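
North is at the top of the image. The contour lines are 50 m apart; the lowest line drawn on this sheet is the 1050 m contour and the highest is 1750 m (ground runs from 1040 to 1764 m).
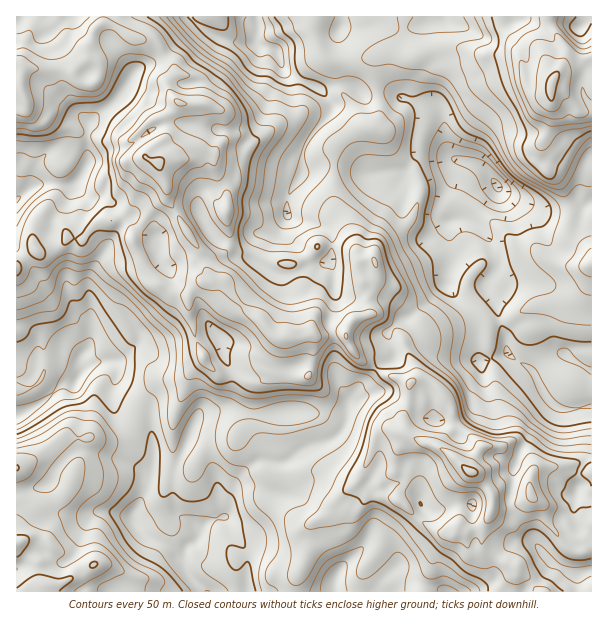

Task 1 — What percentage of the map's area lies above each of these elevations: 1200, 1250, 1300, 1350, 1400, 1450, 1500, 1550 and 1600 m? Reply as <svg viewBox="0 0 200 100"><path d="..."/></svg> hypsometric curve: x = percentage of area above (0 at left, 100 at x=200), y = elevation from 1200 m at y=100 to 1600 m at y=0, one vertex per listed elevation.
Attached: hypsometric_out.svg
<svg viewBox="0 0 200 100"><path d="M187 100l-17-12-21-13-22-13-24-12-20-12-19-13-20-13-20-12"/></svg>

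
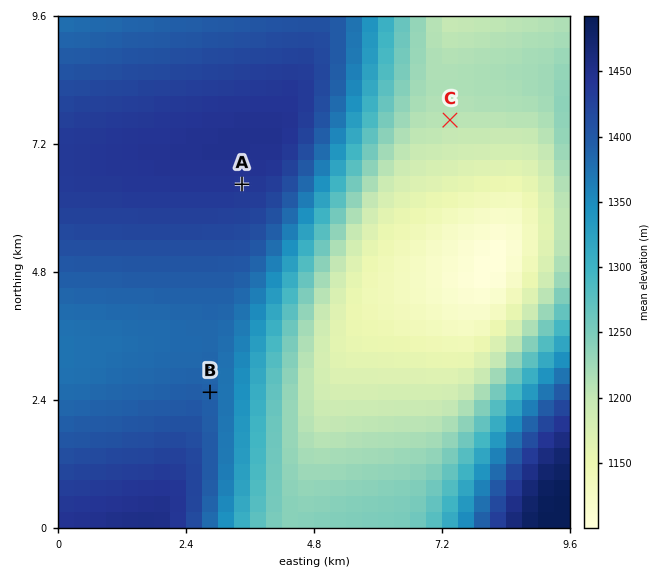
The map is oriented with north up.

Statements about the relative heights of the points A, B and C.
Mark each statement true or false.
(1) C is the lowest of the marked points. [true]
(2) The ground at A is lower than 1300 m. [false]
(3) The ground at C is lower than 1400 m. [true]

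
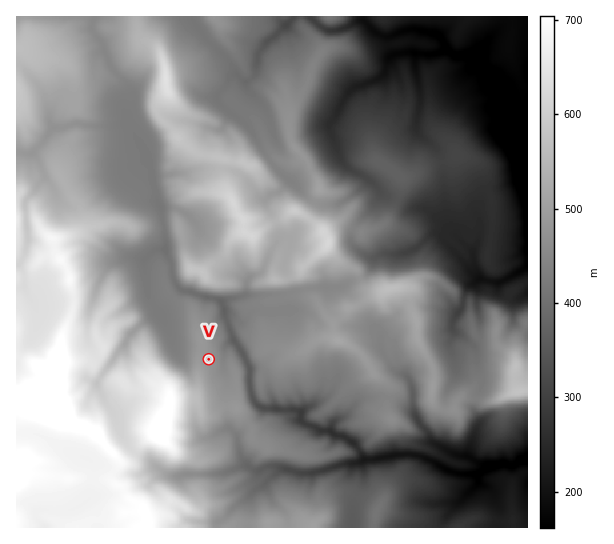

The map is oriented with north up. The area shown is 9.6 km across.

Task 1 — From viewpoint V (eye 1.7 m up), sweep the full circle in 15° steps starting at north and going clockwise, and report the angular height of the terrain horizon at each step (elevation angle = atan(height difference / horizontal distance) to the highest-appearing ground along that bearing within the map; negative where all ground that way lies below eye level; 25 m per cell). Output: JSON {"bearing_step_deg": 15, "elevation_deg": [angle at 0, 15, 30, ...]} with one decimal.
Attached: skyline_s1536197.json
{"bearing_step_deg": 15, "elevation_deg": [3.4, 3.2, 2.1, 2.5, 0.2, 0.4, 0.8, -0.5, -1.3, -0.8, 0.3, 0.2, 2.1, 6.4, 9.3, 13.2, 12.8, 10.4, 6.9, 4.3, 4.1, 2.1, 1.3, 2.4]}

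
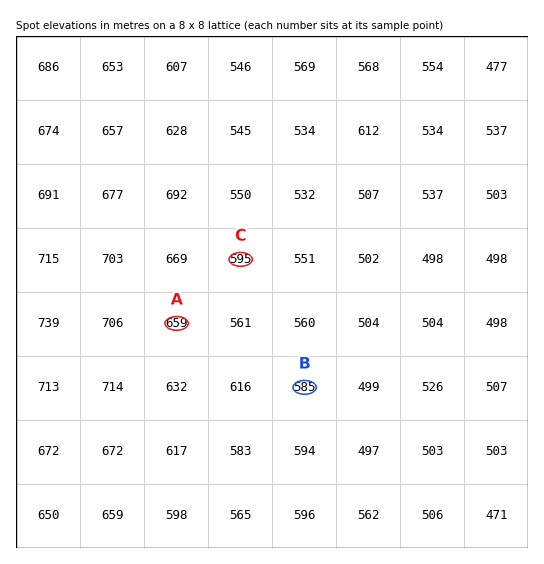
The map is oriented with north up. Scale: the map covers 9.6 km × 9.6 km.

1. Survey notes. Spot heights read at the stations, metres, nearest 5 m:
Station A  660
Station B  585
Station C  595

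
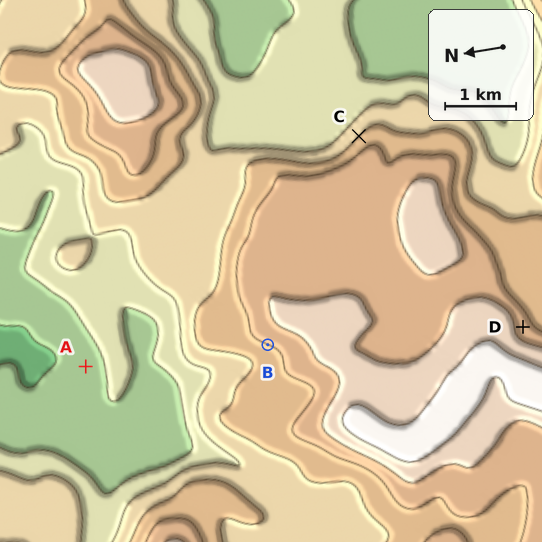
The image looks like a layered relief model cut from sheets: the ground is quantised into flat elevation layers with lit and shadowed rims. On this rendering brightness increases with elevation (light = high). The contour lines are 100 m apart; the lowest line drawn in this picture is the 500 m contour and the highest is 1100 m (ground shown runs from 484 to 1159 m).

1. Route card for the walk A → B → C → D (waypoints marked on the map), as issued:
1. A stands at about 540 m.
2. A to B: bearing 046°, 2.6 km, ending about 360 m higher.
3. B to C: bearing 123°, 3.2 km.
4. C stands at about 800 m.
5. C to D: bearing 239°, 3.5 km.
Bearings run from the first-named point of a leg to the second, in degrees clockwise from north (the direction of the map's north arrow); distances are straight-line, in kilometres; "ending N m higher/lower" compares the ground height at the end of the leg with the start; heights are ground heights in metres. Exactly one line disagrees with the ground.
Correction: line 2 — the bearing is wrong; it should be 183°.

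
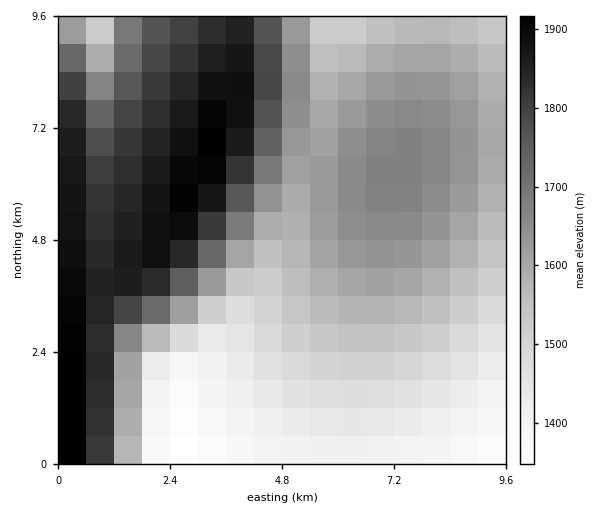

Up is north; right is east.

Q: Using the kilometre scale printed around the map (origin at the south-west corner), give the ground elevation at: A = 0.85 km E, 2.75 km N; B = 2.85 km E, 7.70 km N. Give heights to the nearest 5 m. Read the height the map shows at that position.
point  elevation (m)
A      1855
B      1865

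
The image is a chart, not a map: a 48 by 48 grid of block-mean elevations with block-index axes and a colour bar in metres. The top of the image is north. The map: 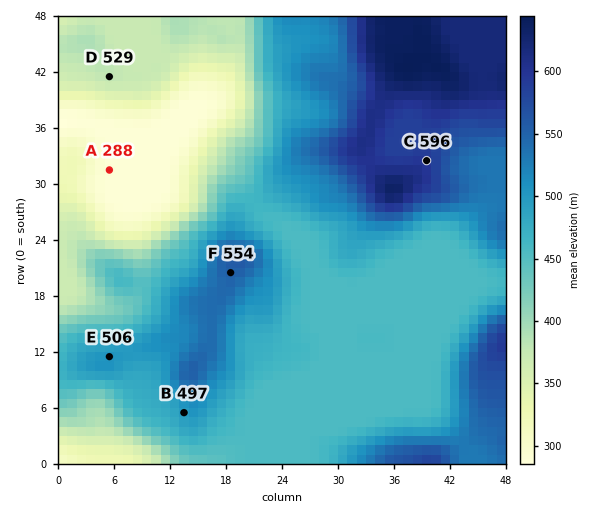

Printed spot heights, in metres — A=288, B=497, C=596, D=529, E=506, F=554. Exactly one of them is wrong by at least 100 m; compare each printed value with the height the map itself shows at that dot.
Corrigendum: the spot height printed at D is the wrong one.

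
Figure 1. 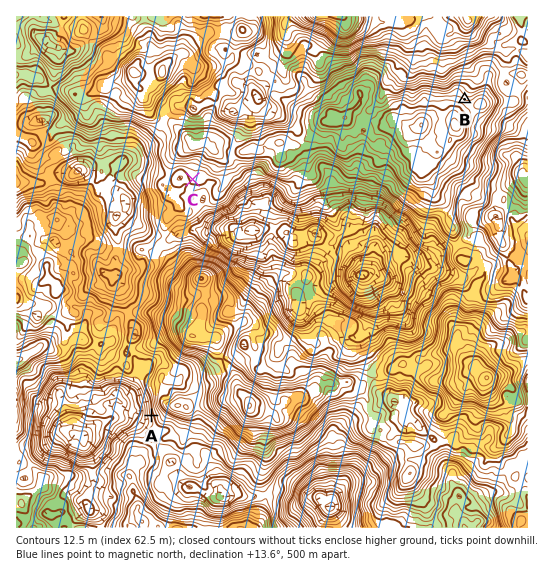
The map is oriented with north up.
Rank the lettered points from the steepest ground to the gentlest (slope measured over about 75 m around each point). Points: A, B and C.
A B C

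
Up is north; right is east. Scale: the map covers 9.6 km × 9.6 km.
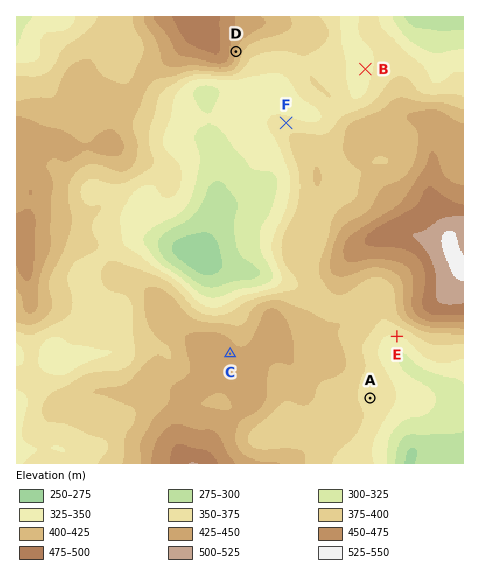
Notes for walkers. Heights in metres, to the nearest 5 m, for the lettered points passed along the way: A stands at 370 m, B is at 340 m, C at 435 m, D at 425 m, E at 350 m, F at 360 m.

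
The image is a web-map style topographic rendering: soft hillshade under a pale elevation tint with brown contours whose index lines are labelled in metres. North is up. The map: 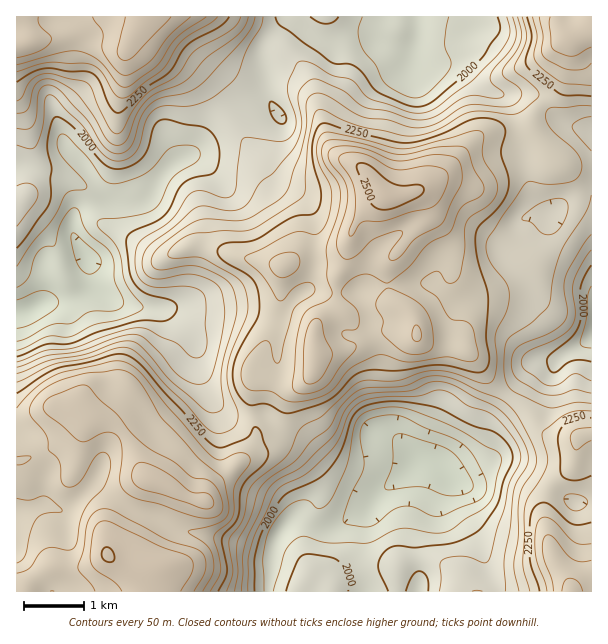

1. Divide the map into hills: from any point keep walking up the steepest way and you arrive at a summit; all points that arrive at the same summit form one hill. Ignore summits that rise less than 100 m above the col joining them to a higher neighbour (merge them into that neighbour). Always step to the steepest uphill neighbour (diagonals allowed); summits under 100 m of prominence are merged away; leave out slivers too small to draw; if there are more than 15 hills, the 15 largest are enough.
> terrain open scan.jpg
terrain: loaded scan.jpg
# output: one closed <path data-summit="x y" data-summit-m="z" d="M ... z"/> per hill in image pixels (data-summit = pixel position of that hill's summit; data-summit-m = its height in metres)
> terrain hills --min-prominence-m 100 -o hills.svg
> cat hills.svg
<path data-summit="384 195" data-summit-m="2528" d="M417 16l-130 0-21 25-4 9 0 12 8 39-7-1-30 6-14 8-11 12-12 23-7 7-16 7-13 14-10 20-9 5-15 3-19-1-4-4-6-17-17-21-3 0-14 12-15 0-24-8-8 1 1 146 10-1 18-10 20-1 9-3 18-12 28 18 45 6 28 28 3 6 2 19 4 15 10 21 10 11 9 5 32-1 19 14 23 11 30 29 42 20 9 0-20 22-33 18-18 0-16-6-11 1-8 10-6 13-5 46 228 0-1-8-10-21-5-15-25-42-2-24-9-11 28-17 9-10 10-25 42-57 23-1 35-25 0-205-29-9-15-12-8-12-6-2-37-2-9-3-30-27-9-2-18 4-14-5-3-4 0-10 4-15z"/><path data-summit="107 555" data-summit-m="2505" d="M92 286l-18 12-9 3-20 1-18 10-11 2 1 278 250 0 3-2 4-44 6-13 8-10 11-1 16 6 18 0 33-18 19-21-8-1-42-20-30-29-23-11-19-14-32 1-9-5-10-11-10-21-4-15-2-19-3-6-25-26-9-4-39-4z"/><path data-summit="144 17" data-summit-m="2475" d="M285 16l-268 0-1 149 32 9 15 0 14-12 3 0 17 21 6 17 4 4 19 1 21-6 17-28 9-8 16-7 7-7 12-23 11-12 14-8 30-6 7 1-8-39 0-12 4-9 20-23z"/><path data-summit="572 591" data-summit-m="2418" d="M591 337l-34 24-23 1-42 57-10 25-9 10-28 17 9 11 2 24 25 42 17 44 94-1z"/><path data-summit="591 26" data-summit-m="2439" d="M591 16l-172 0-5 41 6 5 11 4 18-4 9 2 30 27 9 3 37 2 6 2 8 12 15 12 28 8z"/>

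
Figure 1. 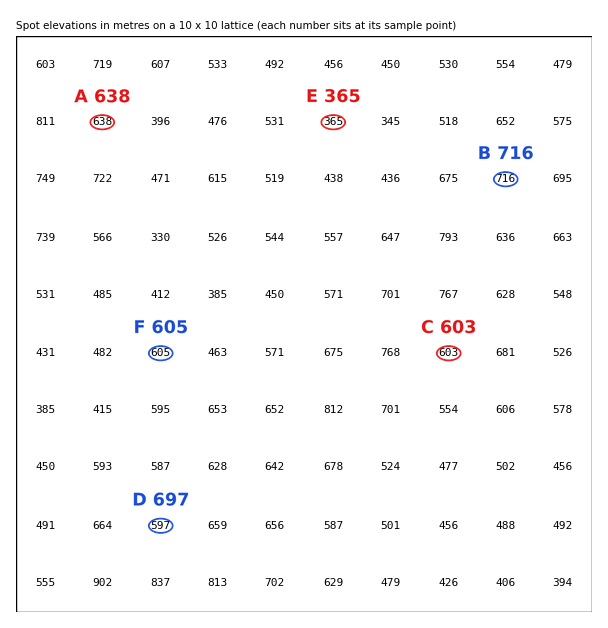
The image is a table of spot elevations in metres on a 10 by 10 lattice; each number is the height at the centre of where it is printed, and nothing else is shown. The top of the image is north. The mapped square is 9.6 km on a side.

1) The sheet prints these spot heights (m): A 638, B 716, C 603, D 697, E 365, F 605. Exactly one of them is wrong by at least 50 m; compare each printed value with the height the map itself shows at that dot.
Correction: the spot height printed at D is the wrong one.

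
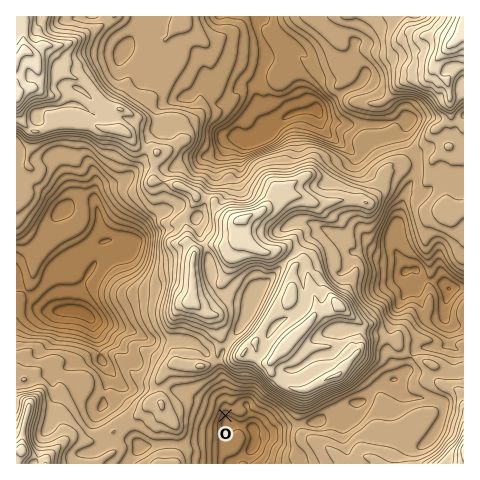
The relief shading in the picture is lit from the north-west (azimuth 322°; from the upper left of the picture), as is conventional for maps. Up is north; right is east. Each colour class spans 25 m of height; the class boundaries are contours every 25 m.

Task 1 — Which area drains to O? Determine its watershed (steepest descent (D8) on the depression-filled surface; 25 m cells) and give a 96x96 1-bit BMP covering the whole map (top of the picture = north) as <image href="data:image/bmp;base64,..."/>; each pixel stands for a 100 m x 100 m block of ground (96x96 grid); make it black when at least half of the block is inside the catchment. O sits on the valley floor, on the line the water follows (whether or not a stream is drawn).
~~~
<image width="96" height="96" href="data:image/bmp;base64,Qk2+BAAAAAAAAD4AAAAoAAAAYAAAAGAAAAABAAEAAAAAAIAEAAATCwAAEwsAAAIAAAAAAAAA////AAAAAAAAAAAAAAAAAAAAAAAAAAAAAAAAAAAAAAAAAAAAAAAAAAAAAAAAAAAAAAAAAAAAAAAAAAAAAAAAAAAAAAAAAAAAAAAAAAAAAAAAAAAAAAAAAAAAAAAAAAAAAAAAAAAAAAAAAAAAAAAAAAAAAAAAAAAAAAAAAAAAAAAAAAAAgAAAAAAAAAAAAAABwAgAAAAAAAAAAAAB8/gAAAAAAAAAAAAB//gAAAAAAAAAAAAB//gAAAAAAAAAAAAB//gAAAAAAAAAAAAB//gAAAAAAAAAAAAD//gAAAAAAAAAAAAB//gAAAAAAAAAAAAB//wAAAAAAAAAAAAA//4AAAAAAAAAAAAAYH4AAAAAAAAAAAAAAB8AAAAAAAAAAAAAAB+AAAAAAAAAAAAAAB+AAAAAAAAAAAAAAA/AAAAAAAAAAAAAAA/gAAAAAAAAAAAAAA/wAAAAAAAAAAAAAB/4AAAAAAAAAAAAAB/4AAAAAAAAAAAAAB/8AAAAAAAAAAAAAB/8AAAAAAAAAAAAAP/+AAAAAAAAAAAAAf//AAAAAAAAAAAAA///wAAAAAAAAAAAA///4AAAAAAAAAAAA///4AAAAAAAAAAAA///4AAAAAAAAAAAA///4AAAAAAAAAAAA///4AAAAAAAAAAAA///4AAAAAAAAAAAA///4AAAAAAAAAAAA///4AAAAAAAAAAAA///wAAAAAAAAAAAA/n/gAAAAAAAAAAAAfj5AAAAAAAAAAAAAPDgAAAAAAAAAAAAAAAAAAAAAAAAAAAAAAAAAAAAAAAAAAAAAAAAAAAAAAAAAAAAAAAAAAAAAAAAAAAAAAAAAAAAAAAAAAAAAAAAAAAAAAAAAAAAAAAAAAAAAAAAAAAAAAAAAAAAAAAAAAAAAAAAAAAAAAAAAAAAAAAAAAAAAAAAAAAAAAAAAAAAAAAAAAAAAAAAAAAAAAAAAAAAAAAAAAAAAAAAAAAAAAAAAAAAAAAAAAAAAAAAAAAAAAAAAAAAAAAAAAAAAAAAAAAAAAAAAAAAAAAAAAAAAAAAAAAAAAAAAAAAAAAAAAAAAAAAAAAAAAAAAAAAAAAAAAAAAAAAAAAAAAAAAAAAAAAAAAAAAAAAAAAAAAAAAAAAAAAAAAAAAAAAAAAAAAAAAAAAAAAAAAAAAAAAAAAAAAAAAAAAAAAAAAAAAAAAAAAAAAAAAAAAAAAAAAAAAAAAAAAAAAAAAAAAAAAAAAAAAAAAAAAAAAAAAAAAAAAAAAAAAAAAAAAAAAAAAAAAAAAAAAAAAAAAAAAAAAAAAAAAAAAAAAAAAAAAAAAAAAAAAAAAAAAAAAAAAAAAAAAAAAAAAAAAAAAAAAAAAAAAAAAAAAAAAAAAAAAAAAAAAAAAAAAAAAAAAAAAAAAAAAAAAAAAAAAAAAAAAAAAAAAAAAAAAAAAAAAAAAAAAAAAAAAAAAAAAAAAAAAAAAAAAAAAAAAAAAAAAAAAAAAAAAAAAAAAAAAAAAAAAAAAAAAAAAAAAAAAAAAAAAAAAAAAAAAAAAAAAAAAAAAAAAAAAAA="/>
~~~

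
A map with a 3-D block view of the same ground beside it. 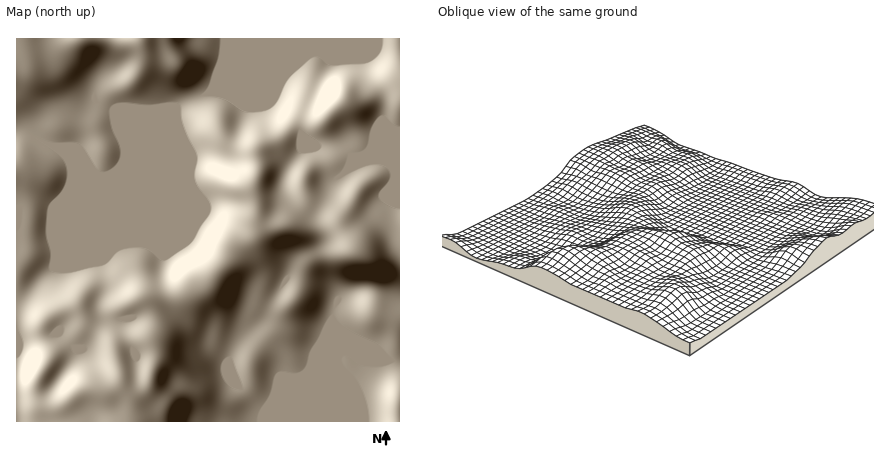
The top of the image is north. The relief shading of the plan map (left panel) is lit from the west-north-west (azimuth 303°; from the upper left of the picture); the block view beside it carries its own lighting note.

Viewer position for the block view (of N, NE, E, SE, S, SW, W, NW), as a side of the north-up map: NE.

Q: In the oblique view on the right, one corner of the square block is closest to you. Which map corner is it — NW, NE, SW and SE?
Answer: NE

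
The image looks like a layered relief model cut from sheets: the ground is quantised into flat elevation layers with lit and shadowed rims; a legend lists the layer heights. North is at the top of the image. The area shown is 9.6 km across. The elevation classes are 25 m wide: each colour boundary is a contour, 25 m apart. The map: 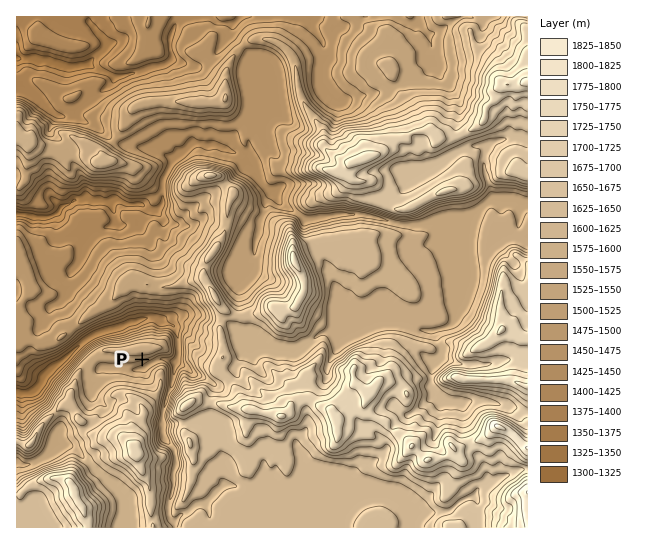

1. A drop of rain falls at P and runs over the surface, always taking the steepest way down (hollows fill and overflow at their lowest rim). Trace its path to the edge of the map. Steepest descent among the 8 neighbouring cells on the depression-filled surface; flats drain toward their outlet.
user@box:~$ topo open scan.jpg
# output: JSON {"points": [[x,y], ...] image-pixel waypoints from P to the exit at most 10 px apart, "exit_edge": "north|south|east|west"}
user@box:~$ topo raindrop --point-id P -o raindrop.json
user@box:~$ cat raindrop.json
{"points": [[142, 359], [153, 363], [163, 359], [174, 361], [178, 350], [178, 339], [175, 329], [166, 323], [155, 318], [145, 318], [134, 322], [123, 326], [113, 329], [102, 333], [91, 337], [81, 345], [70, 354], [59, 363], [49, 371], [41, 382], [31, 393], [21, 394], [17, 393]], "exit_edge": "west"}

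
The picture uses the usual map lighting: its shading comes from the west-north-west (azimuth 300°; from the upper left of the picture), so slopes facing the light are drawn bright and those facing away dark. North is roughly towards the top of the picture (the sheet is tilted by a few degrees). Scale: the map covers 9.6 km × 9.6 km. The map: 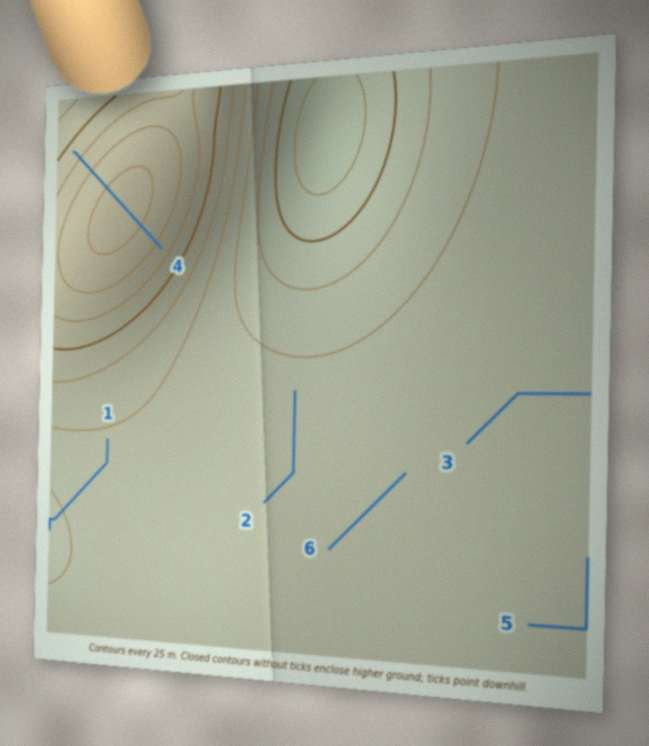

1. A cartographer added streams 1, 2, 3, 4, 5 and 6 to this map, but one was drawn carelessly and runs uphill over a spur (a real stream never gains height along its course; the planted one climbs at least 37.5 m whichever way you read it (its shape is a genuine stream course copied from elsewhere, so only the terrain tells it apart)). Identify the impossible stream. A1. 4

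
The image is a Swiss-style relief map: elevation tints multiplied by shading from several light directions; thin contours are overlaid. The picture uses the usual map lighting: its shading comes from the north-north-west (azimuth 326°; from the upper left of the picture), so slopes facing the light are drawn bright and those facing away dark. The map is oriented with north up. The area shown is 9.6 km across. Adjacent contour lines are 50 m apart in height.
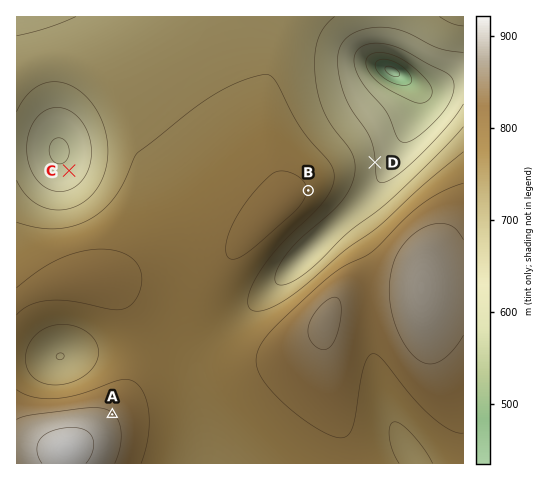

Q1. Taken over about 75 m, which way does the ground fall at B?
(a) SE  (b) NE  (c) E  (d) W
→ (c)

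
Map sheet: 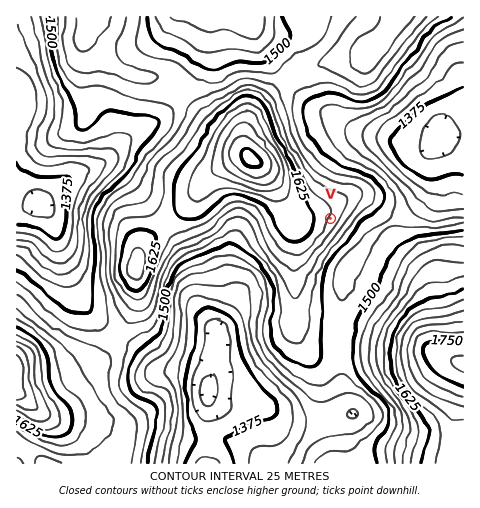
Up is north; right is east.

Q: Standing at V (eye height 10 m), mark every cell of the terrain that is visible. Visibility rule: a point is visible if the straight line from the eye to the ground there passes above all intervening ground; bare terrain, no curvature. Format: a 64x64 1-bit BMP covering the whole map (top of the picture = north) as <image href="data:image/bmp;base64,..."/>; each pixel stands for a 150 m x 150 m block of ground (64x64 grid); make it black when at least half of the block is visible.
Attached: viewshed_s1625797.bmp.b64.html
<image width="64" height="64" href="data:image/bmp;base64,Qk0+AgAAAAAAAD4AAAAoAAAAQAAAAEAAAAABAAEAAAAAAAACAAATCwAAEwsAAAIAAAAAAAAA////AAAAAAAAAAAAAP//4AAAAAAAf//AAAAAAAB//wAAAAAAAD/8AAAAAAAAD+AAAAAAAAAHAAAAAAAAAAAAAAAAAAAAAAAAAAAAAAAAAAAAAAAAAAAAAAAAAAAAAAAAAAAAAAAAAAAAAAAAAAAAAAAAAAAAD/+AAAAAAAAf/4AAAAAAAD//wAAAAAAAf///AAAAAAD///8AAAAAAP///wAAAAAB////AAAAAAH///8AAAAAAf///wAAAAAB////AAAAAAH///8AAAAAAP///wAAAAAA////AAAAAAD///8AAAAAAH///wAAAAAAY///AAAAAAAh//8AAAAAAAH//wAAAAAAAP//AAAAAAAw//8AAAAAAHx//wAAAAAAfn//AAAAAAB///8AAAAAAH///wAAAAABg/g/AAAAAA+AwB8AAAAAH4AADwAAAAA/gAAHAAAAAB8AAAMAAAAAHwAAAQAAAAAOAAABAAAAAAYAAAAAAAAABAAAAAAAAAAEAAAAAAAAAAwAAAAAAAAAGAAAAAAAAAAYAAAAAAAAABgAAAAAAAAAAAAgAAAAAAAAAfwAAAAAAAAD/gEAAAAAAB///wAAAAAAf///AAAAAAB///8AAAAAAB///wAAAAAAA///AAAAAAAAH/8AAAAAAAAP/wAAAAAAAAf/AAAAAAAAB/8AAAAAAAAH/w=="/>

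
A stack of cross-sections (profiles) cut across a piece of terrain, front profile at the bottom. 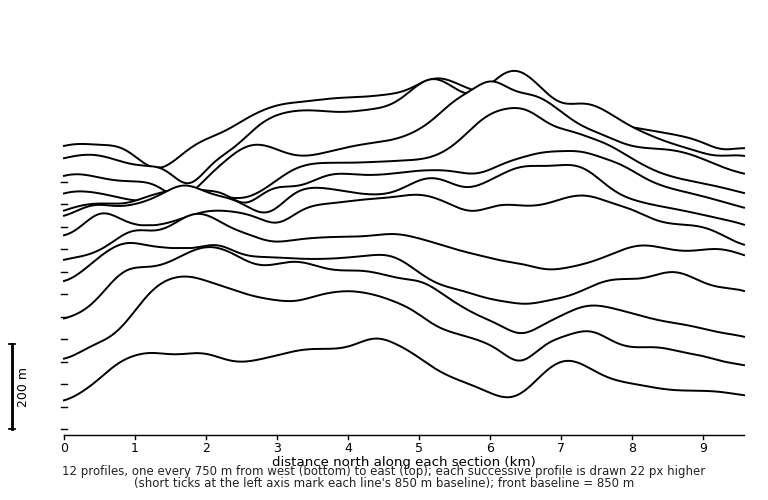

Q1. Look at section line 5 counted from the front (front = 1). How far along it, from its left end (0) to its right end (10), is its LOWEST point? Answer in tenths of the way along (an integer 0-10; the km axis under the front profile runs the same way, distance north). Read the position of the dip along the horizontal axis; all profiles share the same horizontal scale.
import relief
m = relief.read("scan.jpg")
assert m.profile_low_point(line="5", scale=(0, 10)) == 7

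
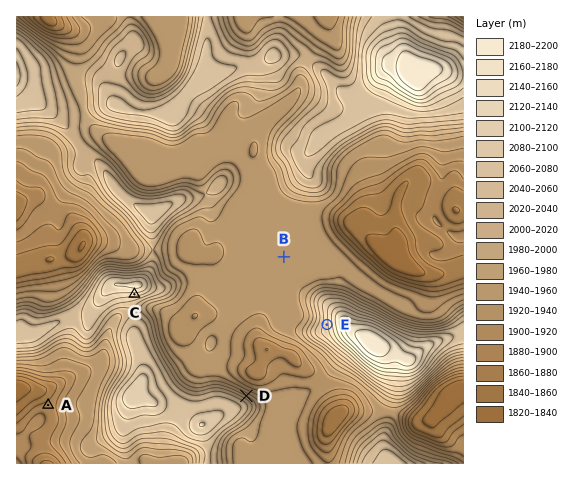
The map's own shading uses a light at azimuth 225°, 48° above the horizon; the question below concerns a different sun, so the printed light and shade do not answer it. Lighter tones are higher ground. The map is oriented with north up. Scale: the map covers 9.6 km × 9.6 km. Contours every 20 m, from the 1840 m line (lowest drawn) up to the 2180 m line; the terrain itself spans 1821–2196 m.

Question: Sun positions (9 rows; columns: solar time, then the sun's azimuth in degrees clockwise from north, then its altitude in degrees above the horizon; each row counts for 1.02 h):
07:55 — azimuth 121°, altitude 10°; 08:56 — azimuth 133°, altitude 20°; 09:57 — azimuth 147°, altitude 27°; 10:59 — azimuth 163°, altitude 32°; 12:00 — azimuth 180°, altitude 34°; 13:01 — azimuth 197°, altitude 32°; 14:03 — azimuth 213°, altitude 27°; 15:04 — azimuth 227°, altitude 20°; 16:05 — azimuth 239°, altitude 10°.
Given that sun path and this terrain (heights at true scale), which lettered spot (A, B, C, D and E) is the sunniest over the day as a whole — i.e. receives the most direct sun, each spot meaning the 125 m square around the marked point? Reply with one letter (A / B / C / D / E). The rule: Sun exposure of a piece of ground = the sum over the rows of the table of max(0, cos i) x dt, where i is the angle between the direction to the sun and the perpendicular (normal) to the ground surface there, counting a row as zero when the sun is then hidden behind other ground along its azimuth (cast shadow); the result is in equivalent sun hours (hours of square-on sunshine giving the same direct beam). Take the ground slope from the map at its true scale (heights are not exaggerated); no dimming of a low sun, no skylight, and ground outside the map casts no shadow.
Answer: C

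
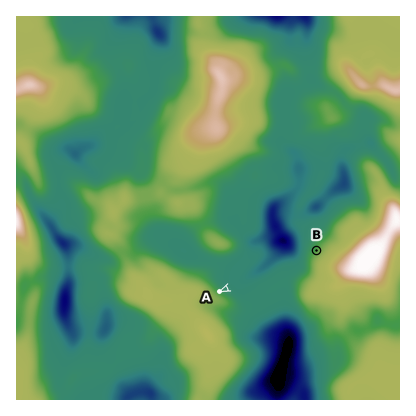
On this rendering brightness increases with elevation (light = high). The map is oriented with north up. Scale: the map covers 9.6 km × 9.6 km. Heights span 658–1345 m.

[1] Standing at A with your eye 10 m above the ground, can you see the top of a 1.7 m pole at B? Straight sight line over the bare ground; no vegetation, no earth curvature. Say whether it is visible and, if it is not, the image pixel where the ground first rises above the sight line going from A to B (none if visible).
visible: true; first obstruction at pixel None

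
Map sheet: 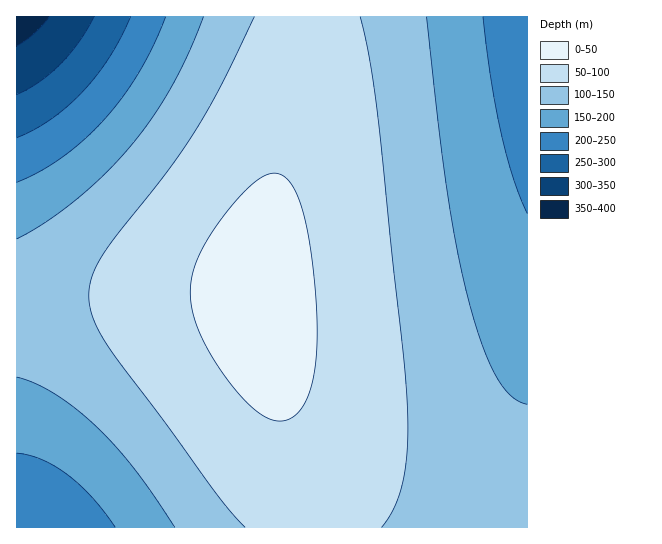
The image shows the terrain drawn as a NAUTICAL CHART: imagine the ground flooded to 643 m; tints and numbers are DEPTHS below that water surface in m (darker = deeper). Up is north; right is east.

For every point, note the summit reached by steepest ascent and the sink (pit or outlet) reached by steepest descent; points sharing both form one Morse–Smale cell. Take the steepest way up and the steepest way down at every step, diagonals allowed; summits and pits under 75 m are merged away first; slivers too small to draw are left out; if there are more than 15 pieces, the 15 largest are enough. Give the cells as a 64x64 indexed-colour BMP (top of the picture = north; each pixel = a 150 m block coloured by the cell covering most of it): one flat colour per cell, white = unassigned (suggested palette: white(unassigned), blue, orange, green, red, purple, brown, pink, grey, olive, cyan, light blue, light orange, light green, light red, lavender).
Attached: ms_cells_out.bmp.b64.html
<image width="64" height="64" href="data:image/bmp;base64,Qk12CAAAAAAAAHYAAAAoAAAAQAAAAEAAAAABAAQAAAAAAAAIAAATCwAAEwsAABAAAAAAAAAA////ALR3HwAOf/8ALKAsACgn1gC9Z5QAS1aMAMJ34wB/f38AIr28AM++FwDox64AeLv/AIrfmACWmP8A1bDFADMzMzMzMzMzMzMzMzMzMzMzMxERERERERERERERERERMzMzMzMzMzMzMzMzMzMzMzMzEREREREREREREREREREzMzMzMzMzMzMzMzMzMzMzMzMRERERERERERERERERETMzMzMzMzMzMzMzMzMzMzMzMxERERERERERERERERERMzMzMzMzMzMzMzMzMzMzMzMzEREREREREREREREREREzMzMzMzMzMzMzMzMzMzMzMzMRERERERERERERERERETMzMzMzMzMzMzMzMzMzMzMzMRERERERERERERERERERMzMzMzMzMzMzMzMzMzMzMzMxEREREREREREREREREREzMzMzMzMzMzMzMzMzMzMzMzERERERERERERERERERETMzMzMzMzMzMzMzMzMzMzMzMRERERERERERERERERERMzMzMzMzMzMzMzMzMzMzMzMxEREREREREREREREREREzMzMzMzMzMzMzMzMzMzMzMxERERERERERERERERERETMzMzMzMzMzMzMzMzMzMzMzERERERERERERERERERERMzMzMzMzMzMzMzMzMzMzMzMREREREREREREREREREREzMzMzMzMzMzMzMzMzMzMzMRERERERERERERERERERETMzMzMzMzMzMzMzMzMzMzMxERERERERERERERERERERMzMzMzMzMzMzMzMzMzMzMzEREREREREREREREREREREzMzMzMzMzMzMzMzMzMzMzMRERERERERERERERERERETMzMzMzMzMzMzMzMzMzMzMRERERERERERERERERERERMzMzMzMzMzMzMzMzMzMzMxEREREREREREREREREREREzMzMzMzMzMzMzMzMzMzMzERERERERERERERERERERETMzMzMzMzMzMzMzMzMzMzMRERERERERERERERERERERMzMzMzMzMzMzMzMzMzMzMREREREREREREREREREREREzMzMzMzMzMzMzMzMzMzMxERERERERERERERERERERETMzMzMzMzMzMzMzMzMzMzERERERERERERERERERERERMzMzMzMzMzMzMzMzMzMzMREREREREREREREREREREREzMzMzMzMzMzMzMzMzMzMRERERERERERERERERERERETMzMzMzMzMzMzMzMzMzMxERERERERERERERERERERERIiIiIjMzMzMzMzMzMzMzEREREREREREREREREREREREiIiIiIiIiIiIiIiIiIiIRERERERERERERERERERERESIiIiIiIiIiIiIiIiIiIhERERERERERERERERERERERIiIiIiIiIiIiIiIiIiIiEREREREREREREREREREREREiIiIiIiIiIiIiIiIiIiIRERERERERERERERERERERESIiIiIiIiIiIiIiIiIiIhERERERERERERERERERERERIiIiIiIiIiIiIiIiIiIiIREREREREREREREREREREREiIiIiIiIiIiIiIiIiIiIhERERERERERERERERERERESIiIiIiIiIiIiIiIiIiIiERERERERERERERERERERERIiIiIiIiIiIiIiIiIiIiIREREREREREREREREREREREiIiIiIiIiIiIiIiIiIiIhERERERERERERERERERERESIiIiIiIiIiIiIiIiIiIiIRERERERERERERERERERERIiIiIiIiIiIiIiIiIiIiIhEREREREREREREREREREREiIiIiIiIiIiIiIiIiIiIiERERERERERERERERERERESIiIiIiIiIiIiIiIiIiIiIRERERERERERERERERERERIiIiIiIiIiIiIiIiIiIiIiEREREREREREREREREREREiIiIiIiIiIiIiIiIiIiIiIRERERERERERERERERERESIiIiIiIiIiIiIiIiIiIiIhERERERERERERERERERERIiIiIiIiIiIiIiIiIiIiIiEREREREREREREREREREREiIiIiIiIiIiIiIiIiIiIiIRERERERERERERERERERESIiIiIiIiIiIiIiIiIiIiIiERERERERERERERERERERIiIiIiIiIiIiIiIiIiIiIiIREREREREREREREREREREiIiIiIiIiIiIiIiIiIiIiIhERERERERERERERERERESIiIiIiIiIiIiIiIiIiIiIiERERERERERERERERERERIiIiIiIiIiIiIiIiIiIiIiIREREREREREREREREREREiIiIiIiIiIiIiIiIiIiIiIiERERERERERERERERERESIiIiIiIiIiIiIiIiIiIiIiIRERERERERERERERERERIiIiIiIiIiIiIiIiIiIiIiIhEREREREREREREREREREiIiIiIiIiIiIiIiIiIiIiIiERERERERERERERERERESIiIiIiIiIiIiIiIiIiIiIiIRERERERERERERERERERIiIiIiIiIiIiIiIiIiIiIiIhEREREREREREREREREREiIiIiIiIiIiIiIiIiIiIiIiIRERERERERERERERERESIiIiIiIiIiIiIiIiIiIiIiIhERERERERERERERERERIiIiIiIiIiIiIiIiIiIiIiIiEREREREREREREREREREiIiIiIiIiIiIiIiIiIiIiIiIRERERERERERERERERESIiIiIiIiIiIiIiIiIiIiIiIhERERERERERERERERER"/>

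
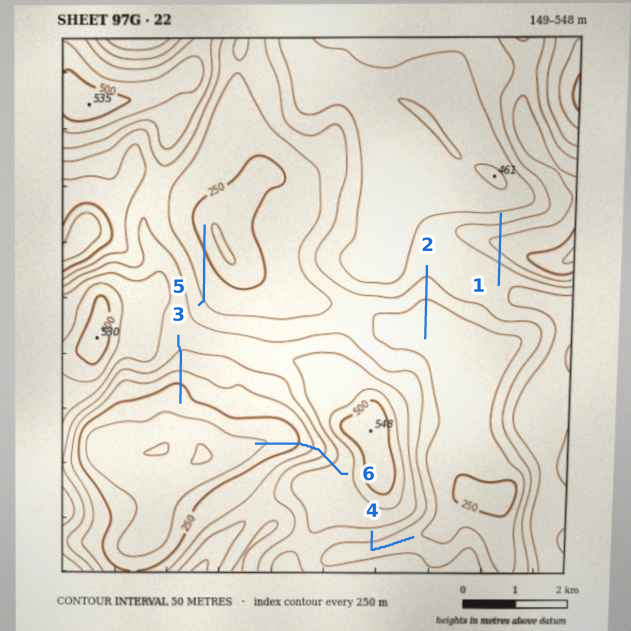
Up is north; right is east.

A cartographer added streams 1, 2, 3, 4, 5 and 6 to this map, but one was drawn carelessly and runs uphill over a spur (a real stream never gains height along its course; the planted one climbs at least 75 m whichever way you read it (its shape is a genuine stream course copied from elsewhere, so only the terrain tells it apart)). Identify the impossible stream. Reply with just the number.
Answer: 1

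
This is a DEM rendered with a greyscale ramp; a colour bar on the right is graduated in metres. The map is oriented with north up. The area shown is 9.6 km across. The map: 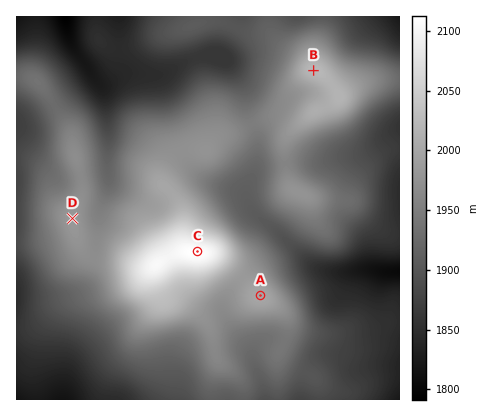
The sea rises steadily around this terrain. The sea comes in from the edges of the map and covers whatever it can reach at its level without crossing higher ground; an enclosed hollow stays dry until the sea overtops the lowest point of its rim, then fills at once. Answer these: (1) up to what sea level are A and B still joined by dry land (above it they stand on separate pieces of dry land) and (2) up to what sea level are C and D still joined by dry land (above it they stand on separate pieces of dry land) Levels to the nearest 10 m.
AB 1950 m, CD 1970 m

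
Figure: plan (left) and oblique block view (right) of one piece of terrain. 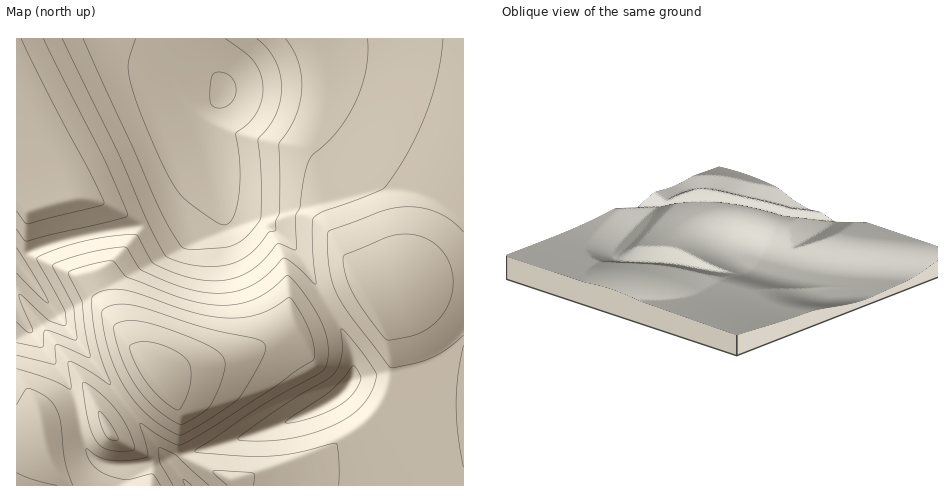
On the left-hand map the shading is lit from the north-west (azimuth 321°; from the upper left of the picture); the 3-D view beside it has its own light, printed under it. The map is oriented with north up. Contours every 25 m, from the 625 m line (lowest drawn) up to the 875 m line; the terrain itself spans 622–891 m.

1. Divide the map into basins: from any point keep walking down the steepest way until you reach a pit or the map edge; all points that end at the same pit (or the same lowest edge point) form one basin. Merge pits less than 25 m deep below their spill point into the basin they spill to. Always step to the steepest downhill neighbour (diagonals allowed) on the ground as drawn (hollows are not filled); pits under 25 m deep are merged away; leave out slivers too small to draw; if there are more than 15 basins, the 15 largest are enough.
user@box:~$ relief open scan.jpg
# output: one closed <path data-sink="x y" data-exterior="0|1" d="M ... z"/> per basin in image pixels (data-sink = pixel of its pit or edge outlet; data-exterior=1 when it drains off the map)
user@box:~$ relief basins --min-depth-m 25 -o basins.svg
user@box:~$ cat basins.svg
<path data-sink="224 90" data-exterior="0" d="M463 38l-446 0-1 156 15 13 43-10 6 3 16 68 2 21 15 31 44 59 21-9 46-9 32-11 22-12 20-15 64-35 10 4 7 0 35-9 49-1z"/><path data-sink="349 383" data-exterior="0" d="M463 282l-49 1-35 9-7 0-10-4-64 35-20 15-22 12-32 11-46 9-19 8-1 4 19 23 5 9-3 29 5 13 47 24 7 0 46-14 91-1 48-5 40-7z"/><path data-sink="17 261" data-exterior="1" d="M18 194l-2 1 0 97 62 81 26 49 53-43-44-59-15-31-2-21-16-68-6-3-43 10z"/><path data-sink="188 485" data-exterior="1" d="M158 380l-54 42-3-7-5-3-54 13 8 35 18 26 167-1-3-5-48-24-5-13 2-32z"/>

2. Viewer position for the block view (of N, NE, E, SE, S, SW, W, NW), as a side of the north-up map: NE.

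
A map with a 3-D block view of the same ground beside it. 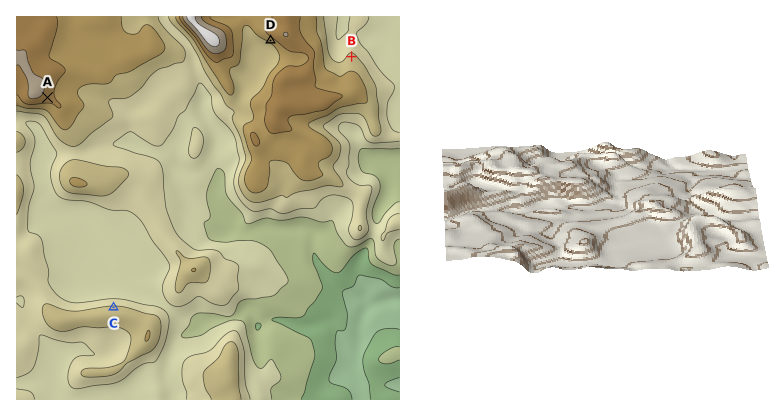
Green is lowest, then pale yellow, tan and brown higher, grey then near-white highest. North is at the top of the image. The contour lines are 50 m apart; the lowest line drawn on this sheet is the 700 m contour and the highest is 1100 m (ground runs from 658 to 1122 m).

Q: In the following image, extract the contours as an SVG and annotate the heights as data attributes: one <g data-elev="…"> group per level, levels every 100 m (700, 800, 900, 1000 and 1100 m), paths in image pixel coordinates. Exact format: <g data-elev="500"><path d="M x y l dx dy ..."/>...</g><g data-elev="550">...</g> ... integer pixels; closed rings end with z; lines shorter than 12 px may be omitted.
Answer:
<g data-elev="700"><path d="M352 400l-1-6-3-5-16-5-3-4 7-20-1-18 1-10 8-2 3-6 0-10-4-22 11-6 4-9 2-2 20 4 12 8 8 1"/><path d="M400 392l-13-4-2-4 3-2 12-5"/><path d="M400 329l-14 0-8 2-4 5-10 18-1 12 6 18 1 16"/></g><g data-elev="800"><path d="M272 400l-1-12 9-8 0-6-8-15-10 9-6-2-4-11-7-29-3-5-6-1-8 1-30 15-12 2-4-2 0-2 7-8 3-8 4-4 14-1 20 3 4-2 4-10 4-3 32-5 14-14-2-8-14-22-10-8-12-4-24 2-9 0-5-2-4-2-4-14 6-8-3-16 0-8 9-22 4-1 4 3 3 24 14 16 6 12 19-6 16 2 20-3 20 5 10-1 2 1 4 12 9 12 7 1 18-8 2 3 3 16 6 4 9 4 2-1 2-3-2-16 2-5 4-2"/><path d="M400 202l-4 1-8 7-9 12-3 2-2-2-2-4 0-6 8-22 0-8-6-6-12-4-4-14 2-7 2-3 38 0"/></g><g data-elev="900"><path d="M241 400l-2-14-1-34-2-8-4-2-7 3-7 13-14 14 1 14 6 14"/><path d="M84 376l18 1 12-2 5-3 9-9 24-12 5-7 3-8 1-12-2-6-5-3-34-9-12 0-34 5-10-1-16-6-4 0-2 6 2 10 5 6 7 4 10 1 18-4 30 0 10 2 6 5 1 4-1 8-6 16-14 5-26 2-3 3z"/><path d="M177 292l5 0 8-9 14 0 3-1 3-12-2-12-4-1-16 1-12-7 0 1 4 10-5 24z"/><path d="M359 230l3-1-2-4-2 2z"/><path d="M16 215l6-15 2-10-2-9-6-6"/><path d="M95 196l9 0 9-4 14-14 2-4-1-2-8-5-16-1-26-6-6 0-6 3-5 5-2 8 2 8 3 6 8 3z"/><path d="M16 152l7-4 2-6-3-7-6-4"/><path d="M16 111l26 4 6 5 8 16 6 5 10 5 8-2 12-12 20-14 1-4-4-12 1-2 20-3 10-8 10-13 7-6 17-6 7-2 3-2 1-6-1-6-20-20-4-7-2-5"/><path d="M168 16l4 8 18 18 23 42 7 10 6 10 8 8-2 8 8 18 6 18-7 20 0 10 7 12 6 4 4 1 26-8 4 3 10-6 28-6 18 0 0-4-9-16 6-10 1-12-17-18 2-2 13-9 6-2 16 1 5 6 7 15 6 1 3-4-3-26-3-22-11-18-10-13-4 0-10 9-4 0-4-4-4-10-4-32"/></g><g data-elev="1000"><path d="M254 146l4 0 2-4-4-8-4-2-1 2 0 2z"/><path d="M16 95l6 7 4 2 24-1 8 5 3 0 0-4-6-6-1-6 4-10 7-10 0-2-4-6-11-6-1-2 8-28-1-12"/><path d="M179 16l2 6 14 16 13 18 6 5 4 1 15-6-1-22-4-7-14-7-4-4"/><path d="M272 16l0 8-6 6 1 4 21 16 16 3 3 3 1 2-2 4-5 4-15 1-8 7-4 4-3 18-5 8-2 16 4 10 6 4 17-4 1-2-4-8 2-4 34-6 18-14-3-2-19-5-5-3 1-6-2-14 1-14-14-20-2-6 1-10"/></g><g data-elev="1100"><path d="M187 16l1 4 20 24 6 2 4 0 1-4-1-6-20-12-3-8"/></g>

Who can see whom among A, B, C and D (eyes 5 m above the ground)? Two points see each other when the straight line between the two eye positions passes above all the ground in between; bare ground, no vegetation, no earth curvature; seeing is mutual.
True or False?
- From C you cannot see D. False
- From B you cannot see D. True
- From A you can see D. False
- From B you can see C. False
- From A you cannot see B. True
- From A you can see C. True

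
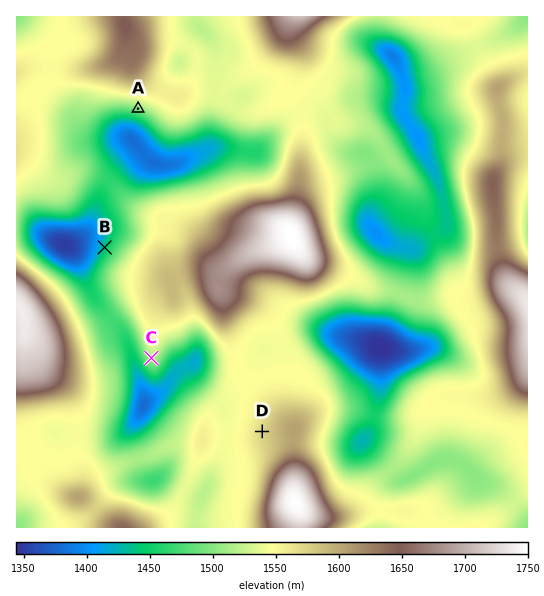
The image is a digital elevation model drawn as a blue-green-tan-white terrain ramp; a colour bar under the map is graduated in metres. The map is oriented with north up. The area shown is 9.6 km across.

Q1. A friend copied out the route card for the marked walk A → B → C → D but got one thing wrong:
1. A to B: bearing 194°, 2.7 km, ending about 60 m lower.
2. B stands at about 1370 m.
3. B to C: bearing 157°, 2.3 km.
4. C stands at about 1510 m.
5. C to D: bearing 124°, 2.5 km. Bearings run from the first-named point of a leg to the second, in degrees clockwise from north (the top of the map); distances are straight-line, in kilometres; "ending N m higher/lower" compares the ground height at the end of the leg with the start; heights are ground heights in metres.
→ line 2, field height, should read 1440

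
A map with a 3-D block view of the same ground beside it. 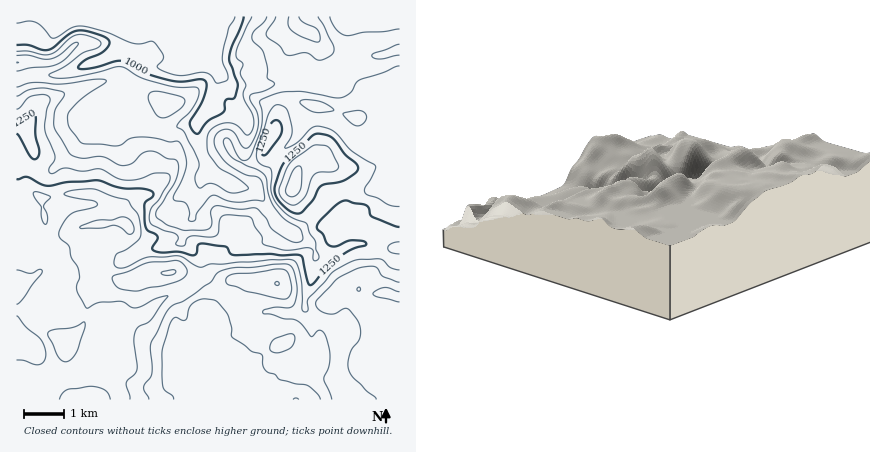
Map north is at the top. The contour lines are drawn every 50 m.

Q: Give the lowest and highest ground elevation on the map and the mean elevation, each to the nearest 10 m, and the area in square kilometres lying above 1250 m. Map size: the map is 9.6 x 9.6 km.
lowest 900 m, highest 1450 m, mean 1220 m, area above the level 45.5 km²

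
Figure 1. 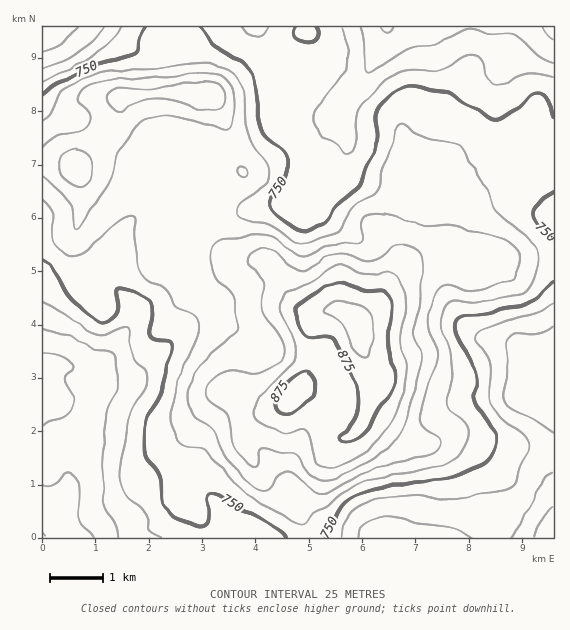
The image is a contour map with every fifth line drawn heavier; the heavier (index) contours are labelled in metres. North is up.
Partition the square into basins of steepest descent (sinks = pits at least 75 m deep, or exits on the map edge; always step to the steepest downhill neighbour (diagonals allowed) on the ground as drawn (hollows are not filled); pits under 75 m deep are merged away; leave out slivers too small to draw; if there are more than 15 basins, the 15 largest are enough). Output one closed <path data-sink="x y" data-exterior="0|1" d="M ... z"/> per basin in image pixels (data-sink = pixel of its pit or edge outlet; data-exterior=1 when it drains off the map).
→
<path data-sink="43 537" data-exterior="1" d="M195 93l-36 0-38 5-11 33-29 29-5 7-16-4-18 1 1 374 261 0 1-9-6-14-32-30-22-38-2-7 6-13 11-12 25-12 12-12 21 20 11 16 12 11 14-5 10-14 8-26 1-14-12-32-5-27-16-10-12 0-8 4-10-1-20-17-8-16-12-17-4-2-30 0-5-3-17-19-4-11 3-20 7-13 21-23 0-3-23-61-10-13z"/><path data-sink="553 27" data-exterior="1" d="M553 26l-378 0-1 13 7 14 4 35 4 5 18 1 7 6 9 16 11 36 8 17 0 3-21 23-7 13-3 20 4 11 6 8 16 14 30 0 4 2 12 17 8 16 20 17 10 1 8-4 12 0 11 5 5 7 21-19 17-28 16-13 13-4 15 0 25 8 12-1 3-4 0-6-4-11 0-11 7-17 7-7 22-10 18-16 6-11 1-17 18 1z"/><path data-sink="553 537" data-exterior="1" d="M536 155l-1 17-6 11-18 16-22 10-7 7-7 17 0 11 4 11 0 6-3 4-12 1-25-8-15 0-13 4-16 13-17 28-20 17 4 27 12 32 0 8-9 32-10 14-11 5-5-1-10-10-11-16-21-20-12 12-25 12-11 12-6 13 6 15 18 30 32 30 4 9 2 14 249-1 0-380z"/><path data-sink="43 27" data-exterior="1" d="M173 26l-131 1 1 136 17 0 16 4 5-7 29-29 11-33 38-5 30-1-3-1-3-8-1-23-3-12-4-4z"/>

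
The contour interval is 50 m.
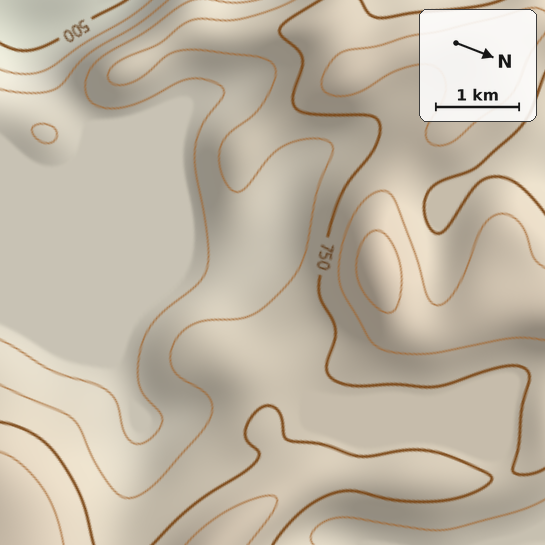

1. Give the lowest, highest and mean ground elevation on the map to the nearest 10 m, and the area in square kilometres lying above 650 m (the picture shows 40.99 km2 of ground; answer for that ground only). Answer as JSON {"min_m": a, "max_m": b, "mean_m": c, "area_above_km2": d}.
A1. {"min_m": 470, "max_m": 880, "mean_m": 710, "area_above_km2": 31.5}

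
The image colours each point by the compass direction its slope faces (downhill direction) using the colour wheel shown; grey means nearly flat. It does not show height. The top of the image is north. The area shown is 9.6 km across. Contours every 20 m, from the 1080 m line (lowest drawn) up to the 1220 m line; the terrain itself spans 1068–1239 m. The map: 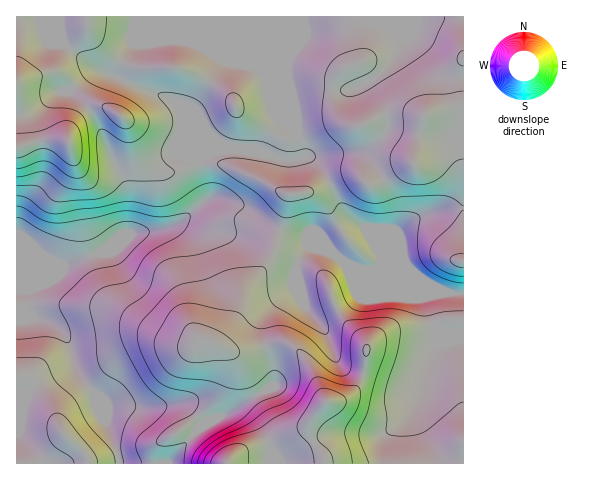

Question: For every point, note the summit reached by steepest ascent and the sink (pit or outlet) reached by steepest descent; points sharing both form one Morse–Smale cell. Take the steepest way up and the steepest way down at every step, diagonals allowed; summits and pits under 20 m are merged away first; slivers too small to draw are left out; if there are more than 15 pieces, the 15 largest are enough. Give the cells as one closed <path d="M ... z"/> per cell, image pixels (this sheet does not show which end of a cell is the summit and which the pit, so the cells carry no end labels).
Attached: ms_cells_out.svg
<path d="M221 198l-15 2-20 18-13 8-16 5-27 3-17 7-14 13-33 12-20-7-30 0 0 52 8-2 10 9 19 6 11 10 6 10 8 28 20 28 16 41 6 22 150 0 2-15-9-20-17-19-11 0 39-24 0-16-12-33 0-15 6-10 12-13 15-8 4-9 1 11 6 16 20 25 7 20 10 14 45 15 14 3 12-5 8-8 6-11-5 24-8 18-8 13-20 18-2 5 0 24 78 1 1-170-50-2-66-28-22-19-20-9-14-2-23-8-14-8-12-11z"/><path d="M292 16l-275 0-1 242 30 1 20 7 33-12 14-13 17-7 32-4 16-6 29-25-9-38 13-9 10-2 18 0 32 5 19 6 12-3 1-10-6-15 0-18-9-38 0-13 4-14z"/><path d="M463 16l-170 0-1 34-4 14 0 13 9 38 0 18 6 15 0 10-13 3-19-6-32-5-18 0-10 2-13 9 9 38 18 0 18 8 12 11 14 8 23 8 14 2 21 10 2-1-4-4 2-5 22-12 8 0 26 11 20 20-4-24 6-6 27-13 32-4z"/><path d="M299 281l-4 9-15 8-12 13-6 10 0 15 12 33 0 16-37 22 9 2 17 19 9 20-1 16 113 0 1-25 2-5 20-18 8-13 8-18 4-21-13 16-12 5-14-3-45-15-10-14-7-20-20-25-6-16z"/><path d="M24 309l-8 3 0 151 103 1-1-12-17-43-7-16-17-23-11-33-10-11-10-6-12-2z"/><path d="M463 208l-21 2-21 6-16 9-6 6 4 26 5 9 19 17 24 11 13-1z"/><path d="M357 224l-8 0-24 14 7 13 9 9 14 8 63 26 27-1-27-17-10-10-5-10-20-21z"/>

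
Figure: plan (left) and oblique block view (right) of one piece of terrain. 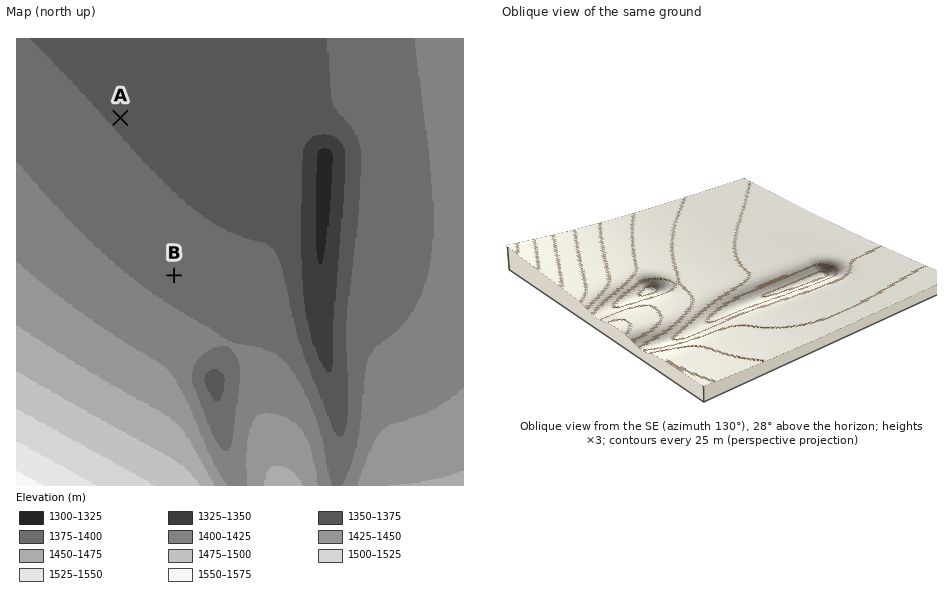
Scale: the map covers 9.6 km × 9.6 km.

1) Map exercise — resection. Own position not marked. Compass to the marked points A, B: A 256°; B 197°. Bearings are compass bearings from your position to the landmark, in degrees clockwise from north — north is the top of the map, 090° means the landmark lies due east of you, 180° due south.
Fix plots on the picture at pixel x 231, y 90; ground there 1365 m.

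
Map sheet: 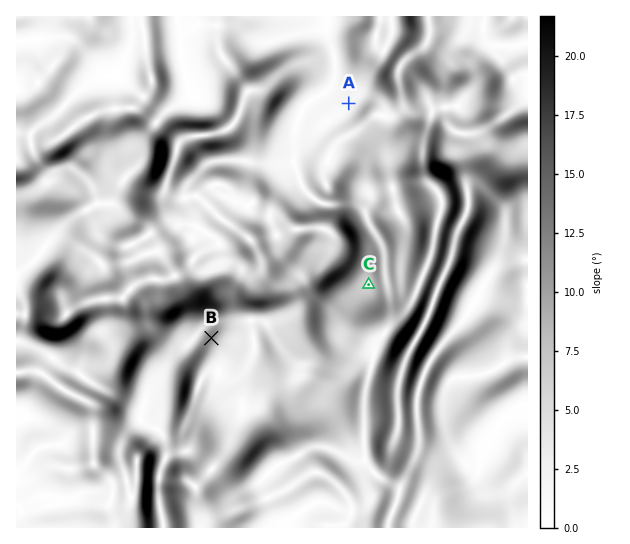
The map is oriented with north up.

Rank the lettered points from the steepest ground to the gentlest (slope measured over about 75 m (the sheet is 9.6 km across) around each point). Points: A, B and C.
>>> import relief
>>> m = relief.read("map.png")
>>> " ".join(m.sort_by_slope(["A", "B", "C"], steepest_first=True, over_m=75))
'B C A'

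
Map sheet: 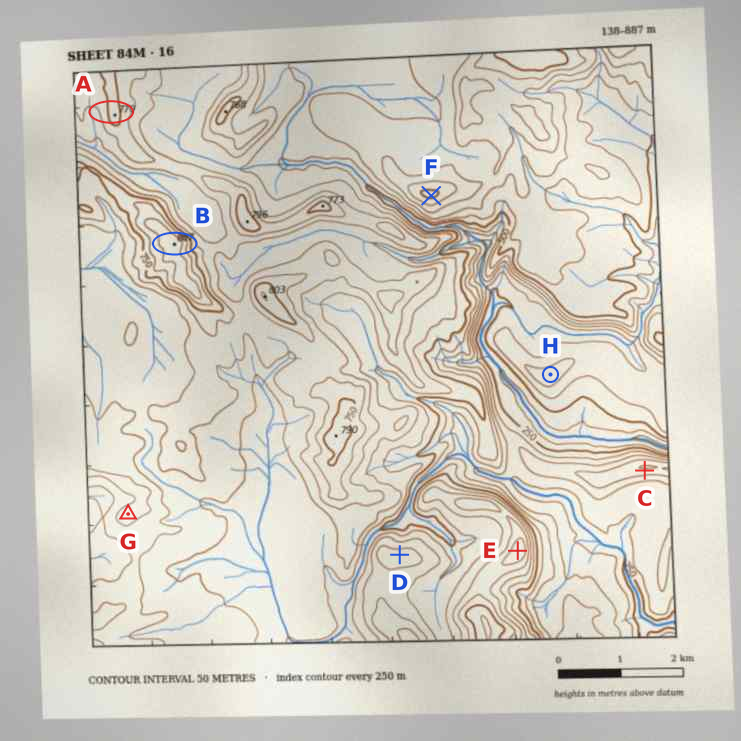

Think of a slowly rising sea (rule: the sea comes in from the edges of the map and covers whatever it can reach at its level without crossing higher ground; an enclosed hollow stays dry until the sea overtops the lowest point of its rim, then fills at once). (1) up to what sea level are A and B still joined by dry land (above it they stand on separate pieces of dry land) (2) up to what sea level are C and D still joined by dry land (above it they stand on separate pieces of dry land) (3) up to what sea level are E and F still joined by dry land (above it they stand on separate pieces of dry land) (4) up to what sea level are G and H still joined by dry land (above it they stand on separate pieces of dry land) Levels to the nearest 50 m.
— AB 650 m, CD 350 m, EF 550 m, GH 300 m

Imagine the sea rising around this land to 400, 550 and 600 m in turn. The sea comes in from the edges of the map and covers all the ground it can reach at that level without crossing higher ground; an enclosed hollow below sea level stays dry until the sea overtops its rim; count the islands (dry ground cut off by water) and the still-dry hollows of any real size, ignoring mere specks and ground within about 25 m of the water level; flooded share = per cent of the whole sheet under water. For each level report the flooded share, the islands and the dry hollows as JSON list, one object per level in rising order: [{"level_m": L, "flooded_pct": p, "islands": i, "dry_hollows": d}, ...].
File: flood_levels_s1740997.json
[{"level_m": 400, "flooded_pct": 15, "islands": 0, "dry_hollows": 0}, {"level_m": 550, "flooded_pct": 28, "islands": 0, "dry_hollows": 0}, {"level_m": 600, "flooded_pct": 46, "islands": 0, "dry_hollows": 0}]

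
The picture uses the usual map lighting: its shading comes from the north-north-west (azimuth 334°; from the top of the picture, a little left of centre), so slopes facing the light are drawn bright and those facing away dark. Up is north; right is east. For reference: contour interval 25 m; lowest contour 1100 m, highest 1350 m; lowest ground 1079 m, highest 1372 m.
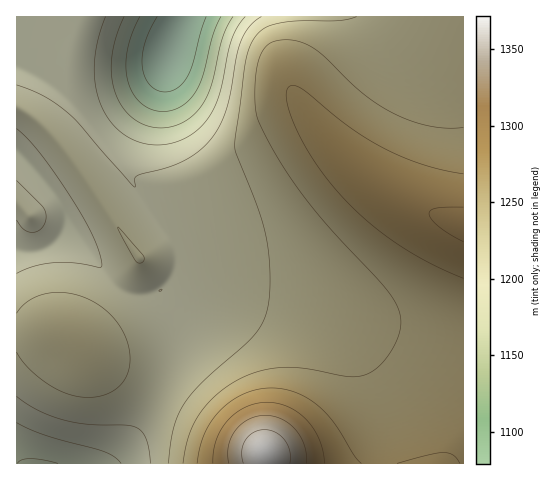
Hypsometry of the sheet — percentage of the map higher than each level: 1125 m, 97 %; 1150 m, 95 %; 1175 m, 91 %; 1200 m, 81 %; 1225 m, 55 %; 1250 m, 31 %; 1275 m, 12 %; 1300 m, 3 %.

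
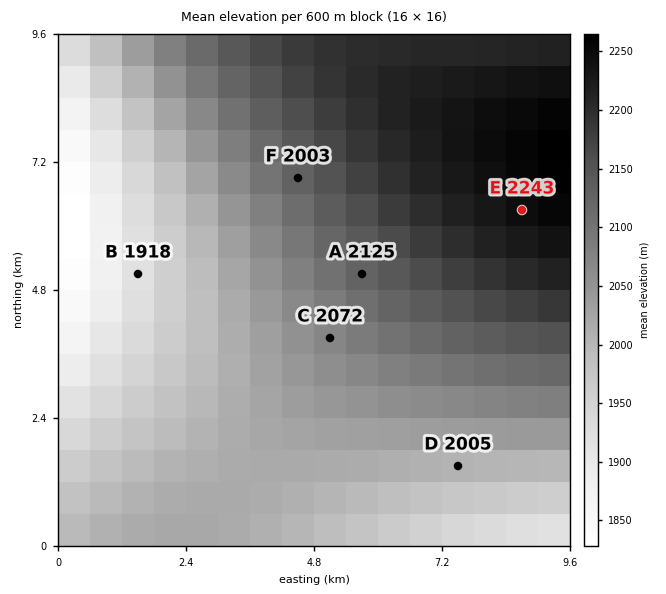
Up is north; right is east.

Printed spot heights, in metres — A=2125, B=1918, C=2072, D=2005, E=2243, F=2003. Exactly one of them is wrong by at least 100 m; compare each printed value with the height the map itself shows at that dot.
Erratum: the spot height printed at F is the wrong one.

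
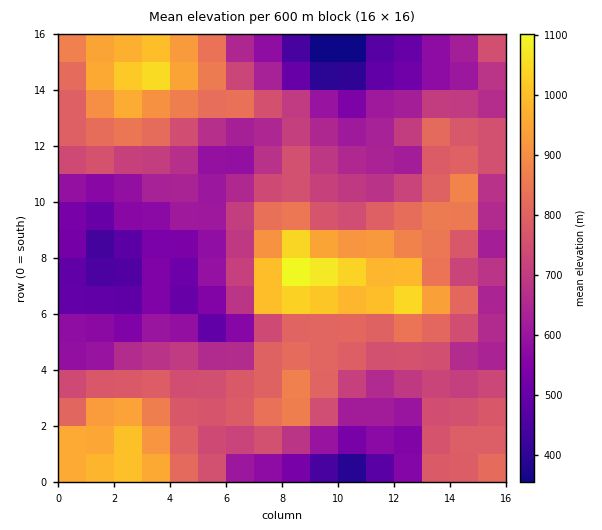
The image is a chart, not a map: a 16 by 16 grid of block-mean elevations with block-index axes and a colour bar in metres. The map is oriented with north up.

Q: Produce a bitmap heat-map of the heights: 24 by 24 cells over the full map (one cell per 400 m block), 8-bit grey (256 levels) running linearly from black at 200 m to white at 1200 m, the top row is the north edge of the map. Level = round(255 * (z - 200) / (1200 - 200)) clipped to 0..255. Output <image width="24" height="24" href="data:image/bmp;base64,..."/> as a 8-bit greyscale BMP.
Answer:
<image width="24" height="24" href="data:image/bmp;base64,Qk12BgAAAAAAADYEAAAoAAAAGAAAABgAAAABAAgAAAAAAEACAAATCwAAEwsAAAABAAAAAAAAAAAAAAEBAQACAgIAAwMDAAQEBAAFBQUABgYGAAcHBwAICAgACQkJAAoKCgALCwsADAwMAA0NDQAODg4ADw8PABAQEAAREREAEhISABMTEwAUFBQAFRUVABYWFgAXFxcAGBgYABkZGQAaGhoAGxsbABwcHAAdHR0AHh4eAB8fHwAgICAAISEhACIiIgAjIyMAJCQkACUlJQAmJiYAJycnACgoKAApKSkAKioqACsrKwAsLCwALS0tAC4uLgAvLy8AMDAwADExMQAyMjIAMzMzADQ0NAA1NTUANjY2ADc3NwA4ODgAOTk5ADo6OgA7OzsAPDw8AD09PQA+Pj4APz8/AEBAQABBQUEAQkJCAENDQwBEREQARUVFAEZGRgBHR0cASEhIAElJSQBKSkoAS0tLAExMTABNTU0ATk5OAE9PTwBQUFAAUVFRAFJSUgBTU1MAVFRUAFVVVQBWVlYAV1dXAFhYWABZWVkAWlpaAFtbWwBcXFwAXV1dAF5eXgBfX18AYGBgAGFhYQBiYmIAY2NjAGRkZABlZWUAZmZmAGdnZwBoaGgAaWlpAGpqagBra2sAbGxsAG1tbQBubm4Ab29vAHBwcABxcXEAcnJyAHNzcwB0dHQAdXV1AHZ2dgB3d3cAeHh4AHl5eQB6enoAe3t7AHx8fAB9fX0Afn5+AH9/fwCAgIAAgYGBAIKCggCDg4MAhISEAIWFhQCGhoYAh4eHAIiIiACJiYkAioqKAIuLiwCMjIwAjY2NAI6OjgCPj48AkJCQAJGRkQCSkpIAk5OTAJSUlACVlZUAlpaWAJeXlwCYmJgAmZmZAJqamgCbm5sAnJycAJ2dnQCenp4An5+fAKCgoAChoaEAoqKiAKOjowCkpKQApaWlAKampgCnp6cAqKioAKmpqQCqqqoAq6urAKysrACtra0Arq6uAK+vrwCwsLAAsbGxALKysgCzs7MAtLS0ALW1tQC2trYAt7e3ALi4uAC5ubkAurq6ALu7uwC8vLwAvb29AL6+vgC/v78AwMDAAMHBwQDCwsIAw8PDAMTExADFxcUAxsbGAMfHxwDIyMgAycnJAMrKygDLy8sAzMzMAM3NzQDOzs4Az8/PANDQ0ADR0dEA0tLSANPT0wDU1NQA1dXVANbW1gDX19cA2NjYANnZ2QDa2toA29vbANzc3ADd3d0A3t7eAN/f3wDg4OAA4eHhAOLi4gDj4+MA5OTkAOXl5QDm5uYA5+fnAOjo6ADp6ekA6urqAOvr6wDs7OwA7e3tAO7u7gDv7+8A8PDwAPHx8QDy8vIA8/PzAPT09AD19fUA9vb2APf39wD4+PgA+fn5APr6+gD7+/sA/Pz8AP39/QD+/v4A////AMW+z9HIwqWejWhbW1dGNicyRFGBlZSVqMW+wdLDsZqGhHd2cWRTR0NQUVB3mpeXlb/FwM3Fsp+Ni4iPlol9a1diX1lpmZOXl5mywMO7ppaUjJSaqKmigWdpaWJtlo2UlY+hr6yzmY6OkpKWoK2mg3dzbG52kImGjYaEiYiPkYqLi5WSmaqpmop9doGKg4J/iWleb3d5foCBen2OoamZnpiTiIiXhHZwc11XXWhtdHdpWFF0kZOUl5WWkIebkoF3Z2RjYFRVZmJIRld7kZminJ6imq6pnpZ+eE9MTUpQXE1PWW6i09LJxr68xt++vKxzb0dDQT5NVEtYYnmk3uXd4d7a2tzJsKFthk1EP0FRXVBXaH6e1+ri3dLJvsitn45tf1hEO0FPWVhVZHmRxd3cvbzCubKip5dza1tBQU1SV15baHmXs7rCnJmrrKmmrKaDa11GWGNiYmtsan6KpaOThoSJk52brLCSbWJUXWFobXBpaXWAkY+Ig4B8fYiUnraYb3ZybmZteXdpZWdxhI6LfXx2cm5/maSUeY6VmJGHhn5qXl9oe4yLdW9ybWiAnJmQk5SaoqejmIl9amNlb4J9cWxpa3WVopiRkpajoqaqqJuZk5CJhYJ5aWJke4GIm4p/gZOjw8/NrrConqSghYF0XFNXaGNmfoB0cpakzM7d1Menq5F3cF5FMzA6VFVVaGtrda65vcbU08mlp4VtZT4sJC46RUlRXGB3l6a3v8PKyr6poXZdX0gwJiAyT01ZY2t8iw=="/>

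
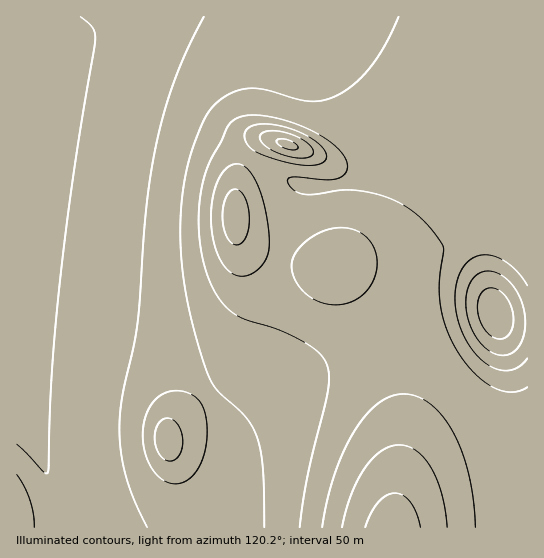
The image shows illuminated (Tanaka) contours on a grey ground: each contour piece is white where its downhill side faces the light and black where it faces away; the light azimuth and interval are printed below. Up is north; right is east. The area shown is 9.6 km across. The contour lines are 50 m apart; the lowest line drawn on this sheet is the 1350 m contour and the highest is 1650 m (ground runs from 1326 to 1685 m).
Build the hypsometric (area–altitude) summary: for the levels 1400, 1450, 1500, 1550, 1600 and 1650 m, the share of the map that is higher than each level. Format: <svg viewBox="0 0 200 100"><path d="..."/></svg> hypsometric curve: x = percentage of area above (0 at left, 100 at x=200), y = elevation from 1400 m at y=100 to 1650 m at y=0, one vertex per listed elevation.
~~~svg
<svg viewBox="0 0 200 100"><path d="M193 100l-14-20-39-20-52-20-35-20-34-20"/></svg>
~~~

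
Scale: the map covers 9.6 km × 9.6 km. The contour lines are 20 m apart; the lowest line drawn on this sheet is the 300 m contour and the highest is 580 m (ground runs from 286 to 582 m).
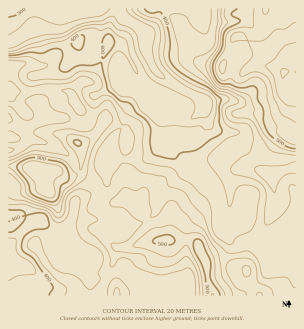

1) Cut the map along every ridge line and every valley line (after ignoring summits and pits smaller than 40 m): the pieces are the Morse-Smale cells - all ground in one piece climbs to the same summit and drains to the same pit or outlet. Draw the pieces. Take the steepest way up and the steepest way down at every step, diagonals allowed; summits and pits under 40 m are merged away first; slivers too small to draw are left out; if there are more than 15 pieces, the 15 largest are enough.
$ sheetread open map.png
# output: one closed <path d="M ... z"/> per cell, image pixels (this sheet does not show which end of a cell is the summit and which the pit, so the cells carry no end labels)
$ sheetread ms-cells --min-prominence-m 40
<path d="M296 8l-241 1 5 11 3 20 10 19 14-1 5-4 9 6 14 4 17 24 23 11 11 11 5 7-9 2 0 18 10 4-1 8 3 7 15 15 17 10 8 8 8 35 8 2 8-7 7-1 6 11 10 9 4 0 8-3 23 0z"/><path d="M55 8l-47 0 0 158 48 4 12 7 11-3 19 15 9-7 3-12 9-12 26 1 6-3 11-15 4-1-4-5 0-16 9-2-14-17-25-12-17-24-14-4-9-6-5 4-14 1-10-19-3-20z"/><path d="M169 140l-7 1-6 9-9 8-28 0-9 12-3 12-10 7 3 7 12 6 10-2 8 2 14 16 11 20 3 2 29-1 9 3 11 22 1 18 5 14 81 0 0-27-44-41-5-10-6 0-9 8-8-2-8-35-8-8-17-10-15-15-3-7 1-8z"/><path d="M97 190l-22 12-3 16-9 16 9 16 9 6 0 14 8 10 31-8 20 15 0 9 73 0-5-14-1-18-11-22-9-3-30 1-13-22-14-16-23-1-7-5z"/><path d="M22 214l-14 1 0 81 83 0-1-15-9-11 0-14-9-6-7-14-22-14-11 2 1-2z"/><path d="M17 166l-9 1 0 47 14 0 11 9 10-1 19 12 4-4 6-12 3-16 22-13-18-15-11 3-12-7-16 0z"/><path d="M120 272l-31 8 2 16 49 0 0-9z"/><path d="M296 235l-23 0-11 3 32 31 1 27z"/>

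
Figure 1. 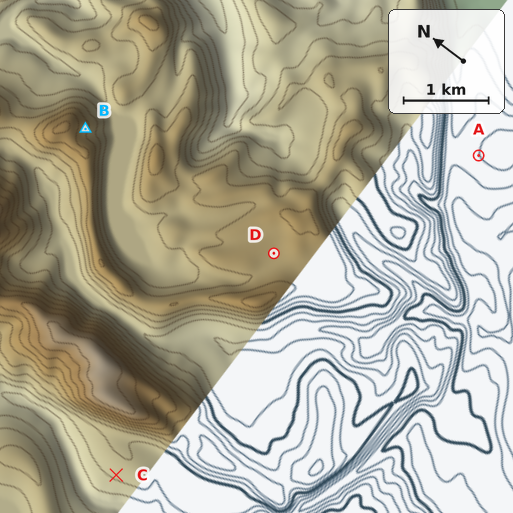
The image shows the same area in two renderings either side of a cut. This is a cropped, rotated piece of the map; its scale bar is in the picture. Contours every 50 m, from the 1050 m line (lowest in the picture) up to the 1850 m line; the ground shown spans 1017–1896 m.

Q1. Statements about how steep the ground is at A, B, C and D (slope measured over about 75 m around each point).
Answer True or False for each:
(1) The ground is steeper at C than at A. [True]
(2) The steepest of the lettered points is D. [False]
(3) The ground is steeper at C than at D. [True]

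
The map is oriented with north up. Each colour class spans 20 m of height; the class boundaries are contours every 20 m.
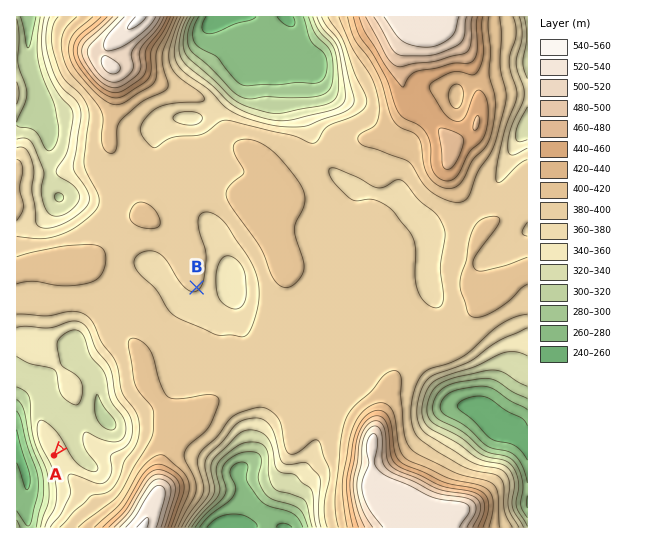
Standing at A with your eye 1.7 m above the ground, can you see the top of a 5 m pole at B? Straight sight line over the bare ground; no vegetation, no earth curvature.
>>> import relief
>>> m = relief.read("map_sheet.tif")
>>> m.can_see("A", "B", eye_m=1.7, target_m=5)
False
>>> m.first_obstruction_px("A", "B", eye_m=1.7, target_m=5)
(116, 382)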